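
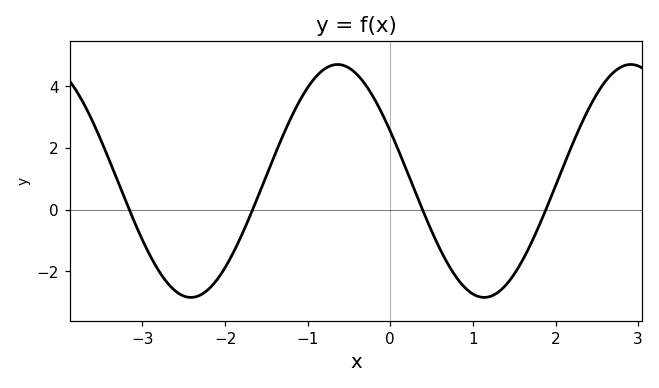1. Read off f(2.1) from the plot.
1.44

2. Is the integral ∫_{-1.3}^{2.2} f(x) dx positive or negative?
positive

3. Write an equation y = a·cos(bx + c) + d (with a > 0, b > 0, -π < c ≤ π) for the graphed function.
y = 3.77cos(1.77x + 1.13) + 0.93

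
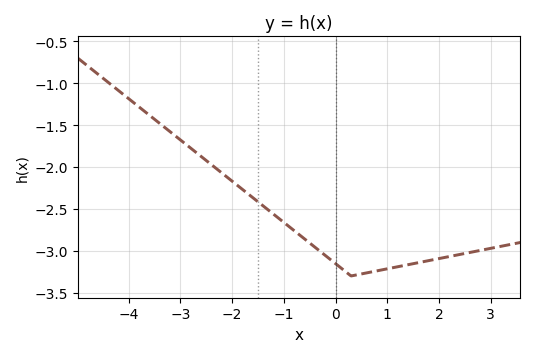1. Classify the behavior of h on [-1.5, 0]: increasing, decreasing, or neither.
decreasing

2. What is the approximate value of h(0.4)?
-3.3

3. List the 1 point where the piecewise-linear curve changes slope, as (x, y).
(0.3, -3.3)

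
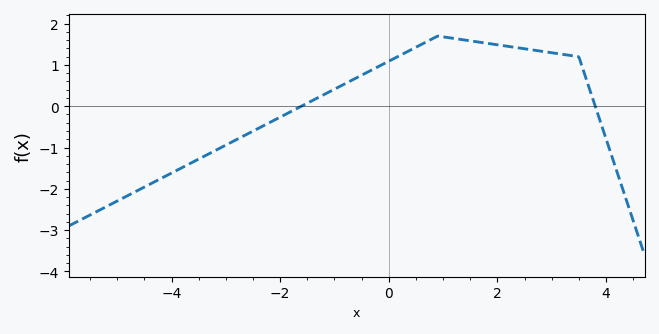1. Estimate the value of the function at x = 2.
1.49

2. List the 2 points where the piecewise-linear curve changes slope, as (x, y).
(0.9, 1.7); (3.5, 1.2)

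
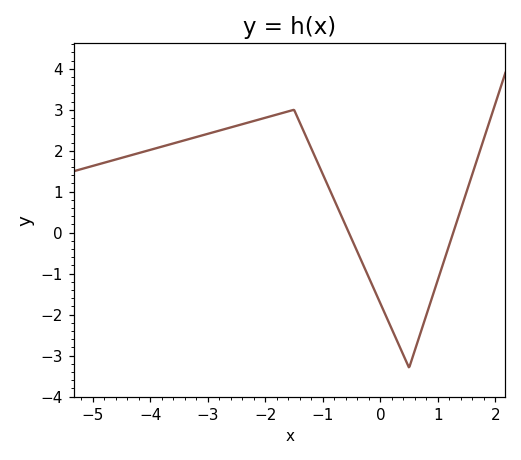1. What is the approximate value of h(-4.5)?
1.83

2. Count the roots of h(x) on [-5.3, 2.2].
2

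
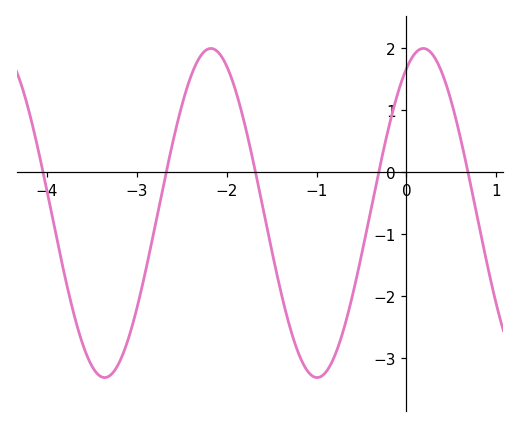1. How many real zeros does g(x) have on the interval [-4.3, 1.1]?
5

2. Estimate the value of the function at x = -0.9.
-3.2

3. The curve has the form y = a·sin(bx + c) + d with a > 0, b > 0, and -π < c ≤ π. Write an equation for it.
y = 2.66sin(2.7x + 1.1) - 0.66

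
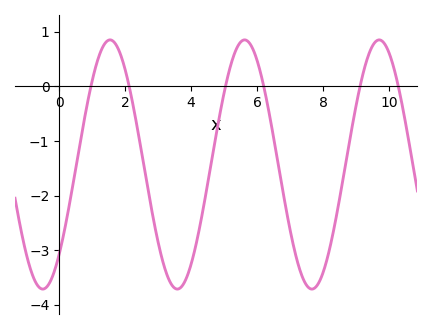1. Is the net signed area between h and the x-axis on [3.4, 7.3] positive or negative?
negative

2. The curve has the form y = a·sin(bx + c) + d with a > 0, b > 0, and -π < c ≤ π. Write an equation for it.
y = 2.28sin(1.54x - 0.802) - 1.43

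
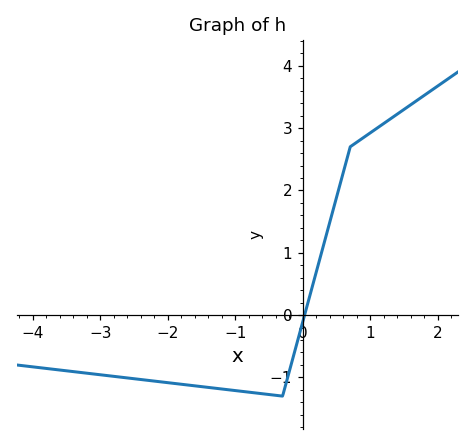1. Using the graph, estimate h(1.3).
3.15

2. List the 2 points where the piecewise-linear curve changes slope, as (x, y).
(-0.3, -1.3); (0.7, 2.7)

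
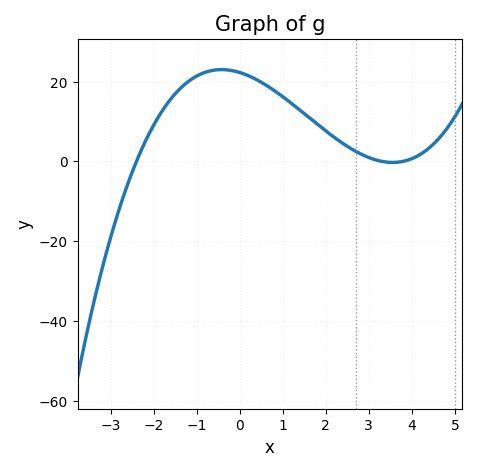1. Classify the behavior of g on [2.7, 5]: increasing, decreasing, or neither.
neither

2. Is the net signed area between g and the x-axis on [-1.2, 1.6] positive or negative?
positive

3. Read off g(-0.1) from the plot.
22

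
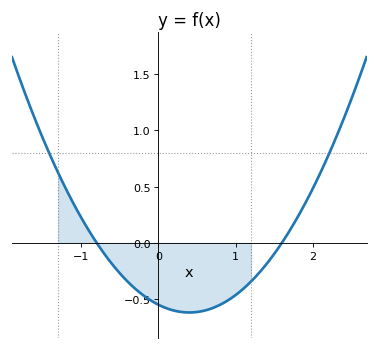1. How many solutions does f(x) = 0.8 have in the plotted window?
2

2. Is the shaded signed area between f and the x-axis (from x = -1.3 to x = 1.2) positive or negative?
negative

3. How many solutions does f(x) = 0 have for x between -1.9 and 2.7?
2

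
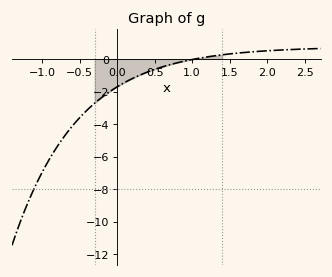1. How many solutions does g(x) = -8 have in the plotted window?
1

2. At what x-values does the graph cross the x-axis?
1.03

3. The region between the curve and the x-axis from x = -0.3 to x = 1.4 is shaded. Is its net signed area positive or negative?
negative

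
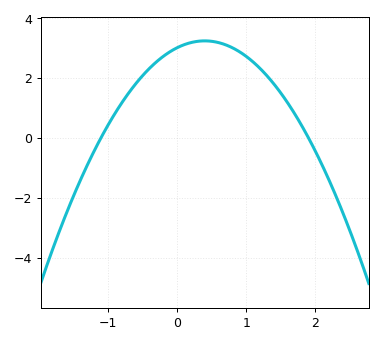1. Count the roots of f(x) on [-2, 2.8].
2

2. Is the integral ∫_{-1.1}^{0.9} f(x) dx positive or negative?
positive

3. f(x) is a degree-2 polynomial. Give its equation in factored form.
y = -1.44(x + 1.1)(x - 1.9)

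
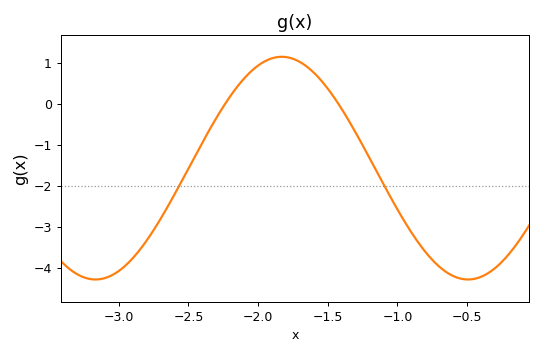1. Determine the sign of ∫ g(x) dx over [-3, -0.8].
negative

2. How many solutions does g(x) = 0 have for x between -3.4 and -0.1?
2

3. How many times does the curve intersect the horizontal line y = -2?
2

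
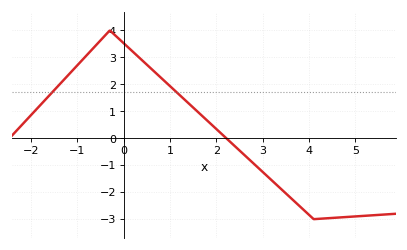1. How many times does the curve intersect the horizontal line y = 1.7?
2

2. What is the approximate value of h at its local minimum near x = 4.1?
-3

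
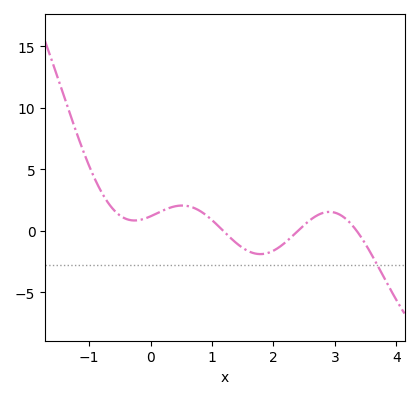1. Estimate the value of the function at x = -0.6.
1.71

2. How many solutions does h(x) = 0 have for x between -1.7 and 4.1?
3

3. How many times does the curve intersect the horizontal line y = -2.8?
1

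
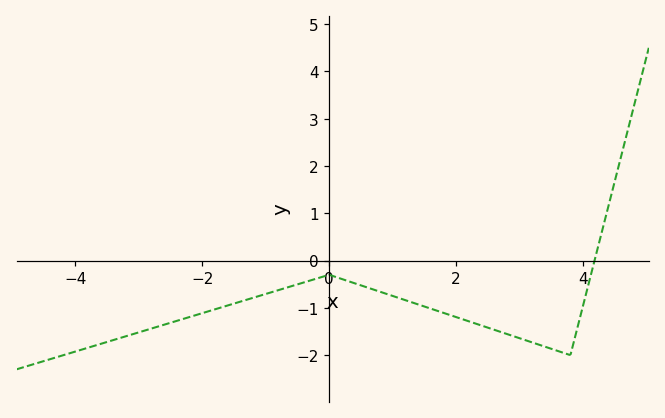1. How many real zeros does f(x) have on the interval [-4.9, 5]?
1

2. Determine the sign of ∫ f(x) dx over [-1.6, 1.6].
negative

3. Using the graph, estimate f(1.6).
-1.02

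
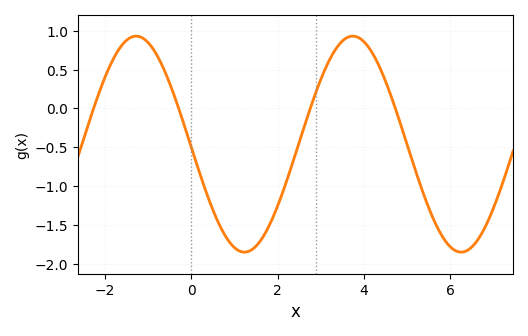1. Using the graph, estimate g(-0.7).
0.6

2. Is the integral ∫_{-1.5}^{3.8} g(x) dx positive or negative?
negative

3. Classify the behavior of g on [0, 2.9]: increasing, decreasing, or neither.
neither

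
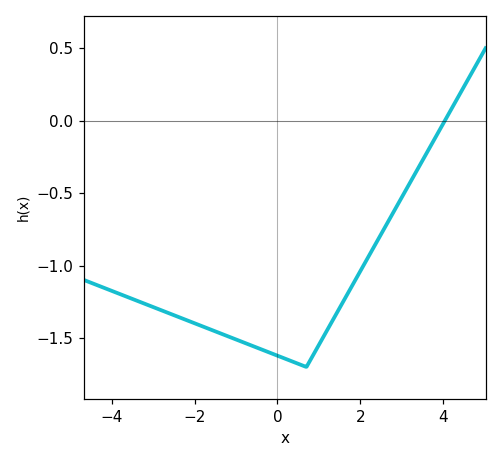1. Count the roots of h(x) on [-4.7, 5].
1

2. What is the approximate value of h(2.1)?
-0.989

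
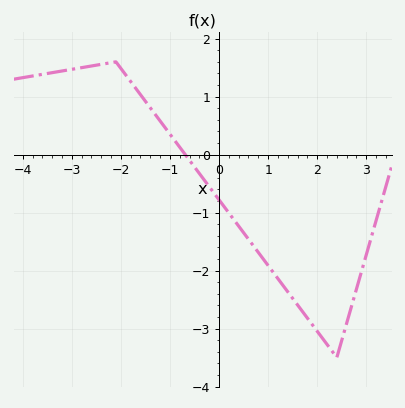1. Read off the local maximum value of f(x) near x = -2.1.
1.6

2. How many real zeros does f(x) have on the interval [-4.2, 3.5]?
1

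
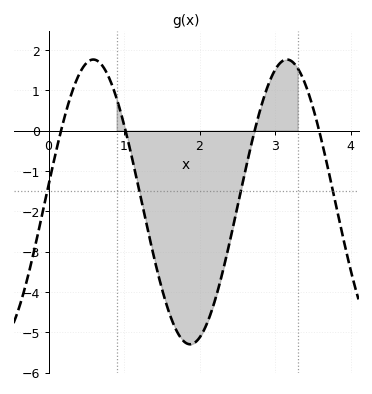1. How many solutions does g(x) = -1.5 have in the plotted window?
4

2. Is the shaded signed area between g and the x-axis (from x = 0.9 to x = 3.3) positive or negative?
negative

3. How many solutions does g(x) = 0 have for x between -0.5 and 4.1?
4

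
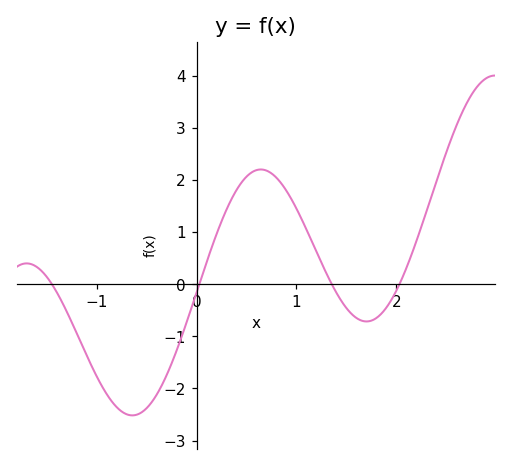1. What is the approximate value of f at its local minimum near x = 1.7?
-0.712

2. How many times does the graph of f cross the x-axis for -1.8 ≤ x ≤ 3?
4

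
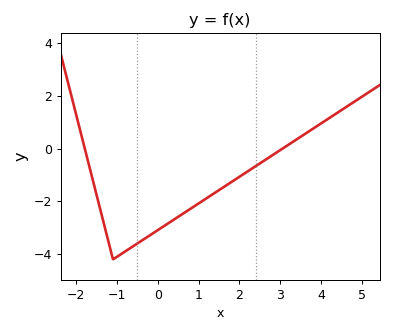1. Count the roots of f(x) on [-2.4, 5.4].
2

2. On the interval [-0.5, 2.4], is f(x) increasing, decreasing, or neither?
increasing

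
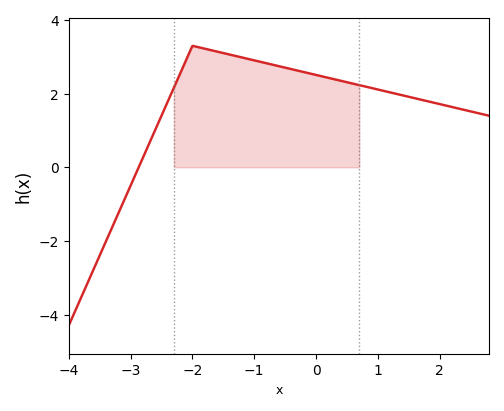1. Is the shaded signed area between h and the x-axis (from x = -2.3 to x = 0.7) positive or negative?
positive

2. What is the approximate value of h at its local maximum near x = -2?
3.2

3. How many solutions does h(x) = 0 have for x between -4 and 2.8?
1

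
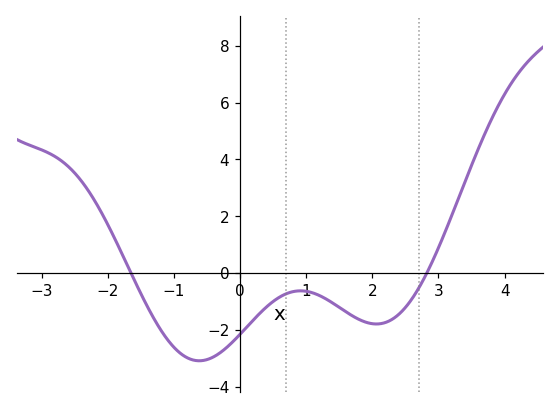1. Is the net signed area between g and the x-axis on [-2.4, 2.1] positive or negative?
negative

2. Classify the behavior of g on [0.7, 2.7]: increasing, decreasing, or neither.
neither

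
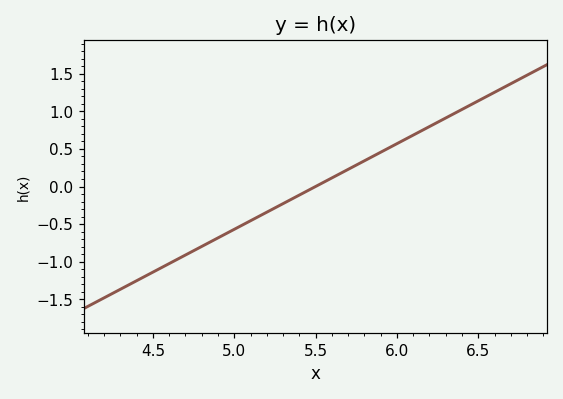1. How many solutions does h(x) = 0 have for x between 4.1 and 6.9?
1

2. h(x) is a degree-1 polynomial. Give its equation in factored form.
y = 1.14(x - 5.5)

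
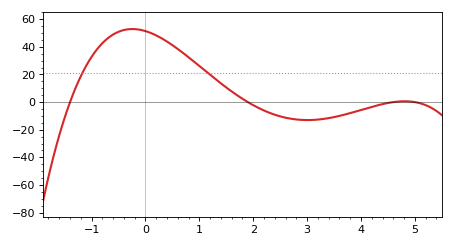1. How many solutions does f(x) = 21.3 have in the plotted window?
2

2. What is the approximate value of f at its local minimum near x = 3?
-14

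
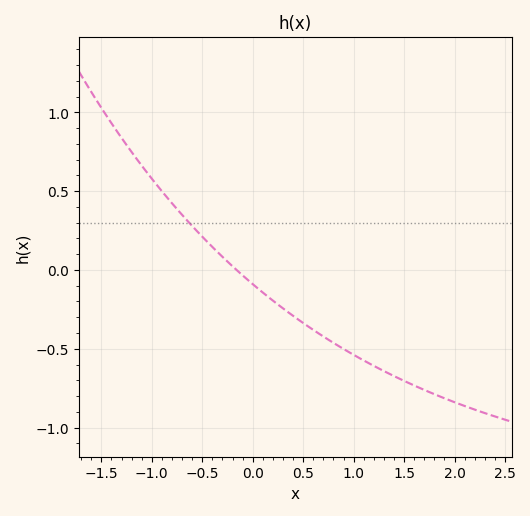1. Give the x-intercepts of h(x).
-0.16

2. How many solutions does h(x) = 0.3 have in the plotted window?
1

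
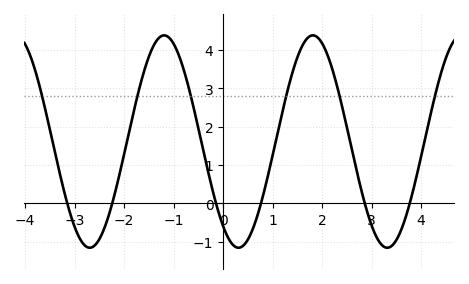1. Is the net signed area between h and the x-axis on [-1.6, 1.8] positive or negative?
positive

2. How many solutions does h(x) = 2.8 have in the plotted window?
6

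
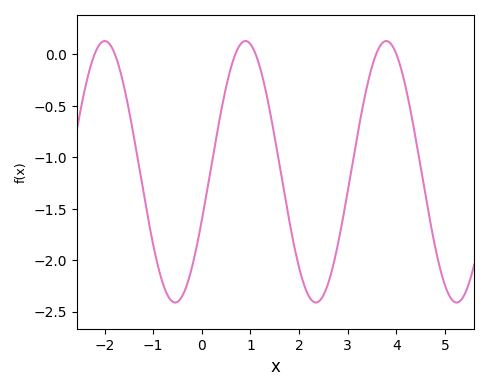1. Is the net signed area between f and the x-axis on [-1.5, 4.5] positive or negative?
negative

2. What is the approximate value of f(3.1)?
-1.05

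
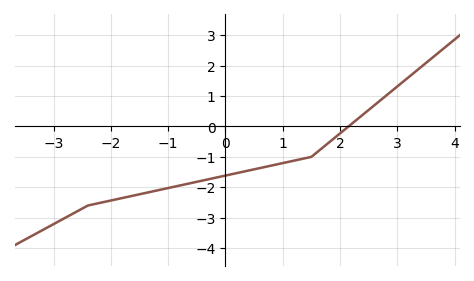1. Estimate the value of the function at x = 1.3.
-1.08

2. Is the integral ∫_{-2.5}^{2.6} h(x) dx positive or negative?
negative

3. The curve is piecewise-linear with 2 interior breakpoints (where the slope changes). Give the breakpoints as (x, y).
(-2.4, -2.6); (1.5, -1)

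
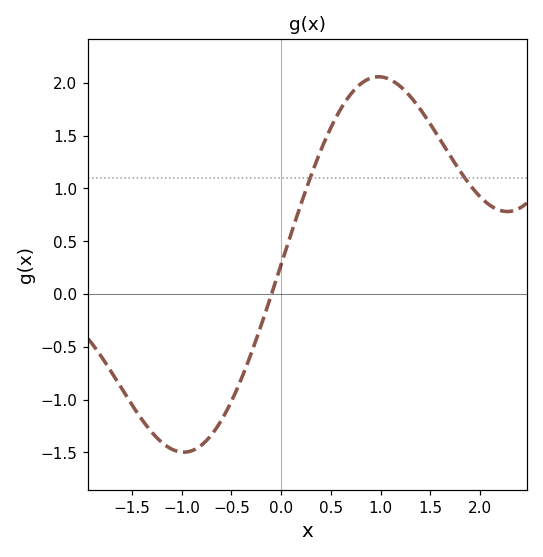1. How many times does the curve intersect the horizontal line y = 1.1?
2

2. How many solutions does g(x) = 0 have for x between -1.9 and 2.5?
1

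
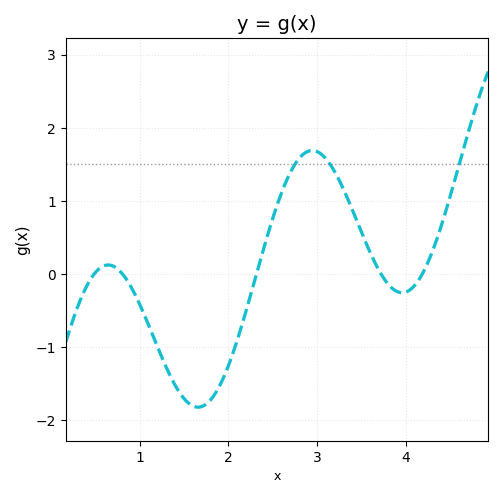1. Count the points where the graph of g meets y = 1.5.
3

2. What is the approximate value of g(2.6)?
1.11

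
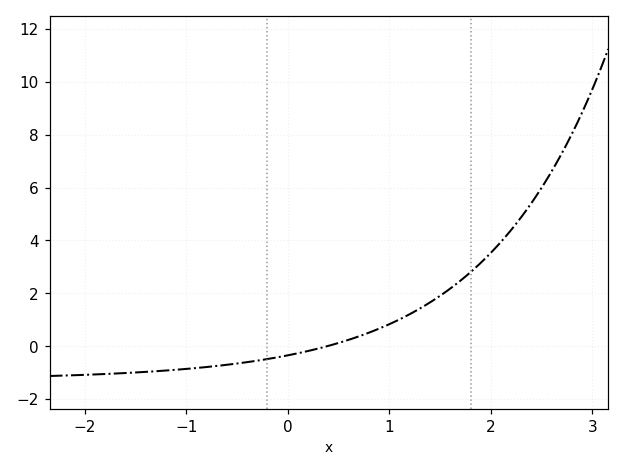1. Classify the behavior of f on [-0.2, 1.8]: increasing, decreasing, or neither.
increasing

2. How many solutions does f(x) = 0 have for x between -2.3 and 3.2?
1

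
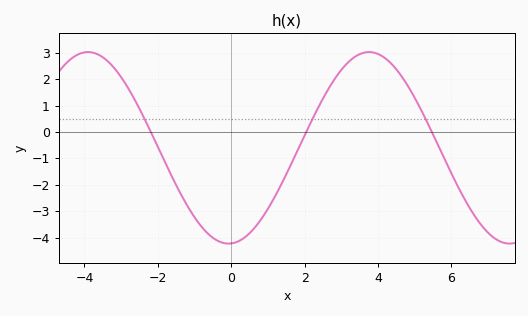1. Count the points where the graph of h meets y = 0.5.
3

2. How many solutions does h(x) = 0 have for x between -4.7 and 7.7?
3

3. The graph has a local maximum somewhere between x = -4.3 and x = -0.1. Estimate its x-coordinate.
-3.9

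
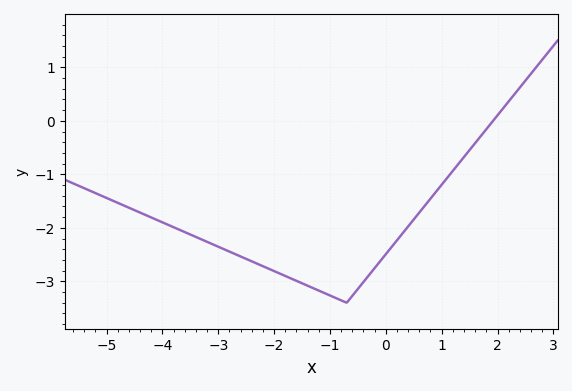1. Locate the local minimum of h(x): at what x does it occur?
-0.701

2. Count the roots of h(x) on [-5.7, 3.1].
1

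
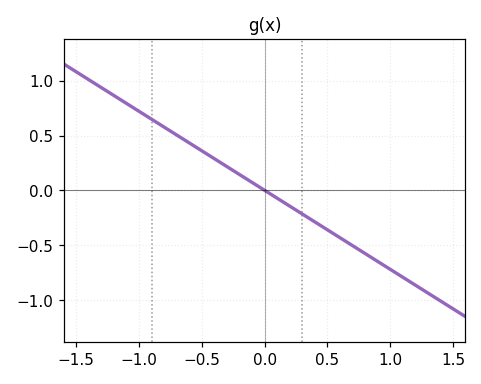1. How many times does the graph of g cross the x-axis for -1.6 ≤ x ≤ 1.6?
1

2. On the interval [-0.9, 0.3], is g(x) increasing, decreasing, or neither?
decreasing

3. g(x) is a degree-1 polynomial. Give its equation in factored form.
y = -0.72(x - 0)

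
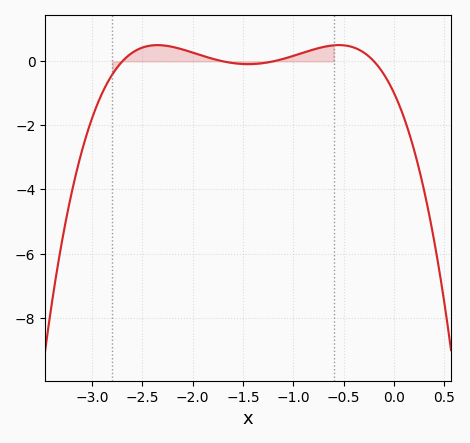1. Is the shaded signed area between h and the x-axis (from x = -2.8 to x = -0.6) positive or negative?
positive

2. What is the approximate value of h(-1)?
0.2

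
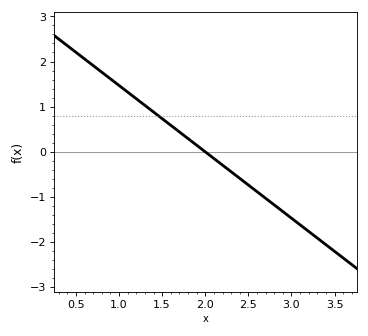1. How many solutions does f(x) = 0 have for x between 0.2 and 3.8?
1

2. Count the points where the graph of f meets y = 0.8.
1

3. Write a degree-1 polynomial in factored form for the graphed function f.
y = -1.47(x - 2)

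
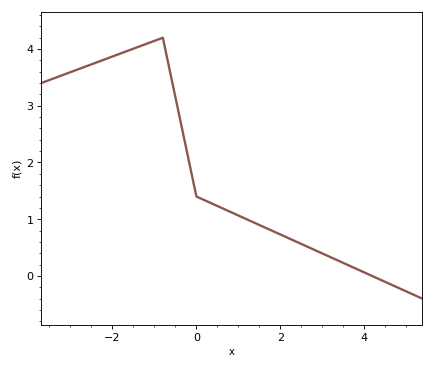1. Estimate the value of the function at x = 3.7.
0.2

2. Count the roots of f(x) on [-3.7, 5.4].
1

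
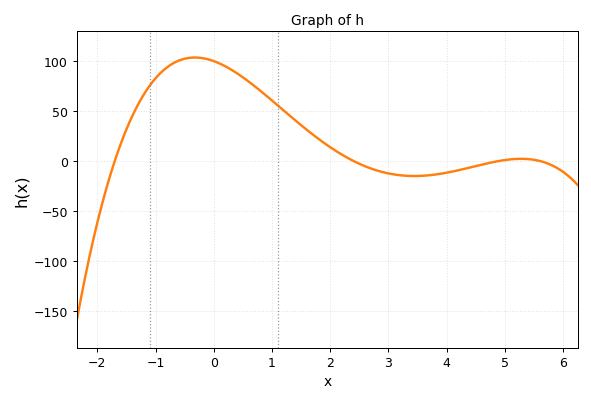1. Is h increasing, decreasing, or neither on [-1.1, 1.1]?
neither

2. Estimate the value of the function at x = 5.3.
2.17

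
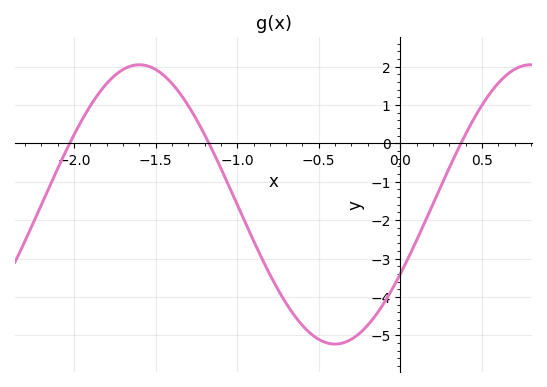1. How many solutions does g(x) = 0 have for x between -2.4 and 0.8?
3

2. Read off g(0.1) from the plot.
-2.5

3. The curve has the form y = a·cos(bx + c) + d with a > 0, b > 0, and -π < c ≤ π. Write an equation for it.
y = 3.64cos(2.6x - 2.1) - 1.59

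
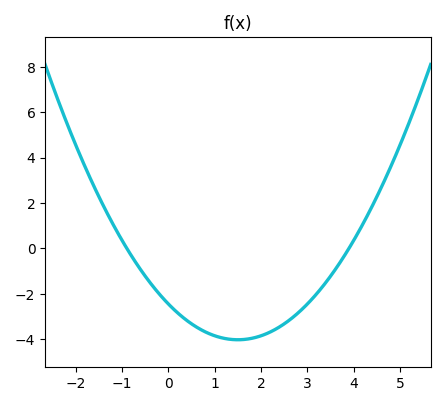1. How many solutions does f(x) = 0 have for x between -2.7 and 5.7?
2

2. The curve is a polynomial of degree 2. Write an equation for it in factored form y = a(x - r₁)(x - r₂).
y = 0.7(x + 0.9)(x - 3.9)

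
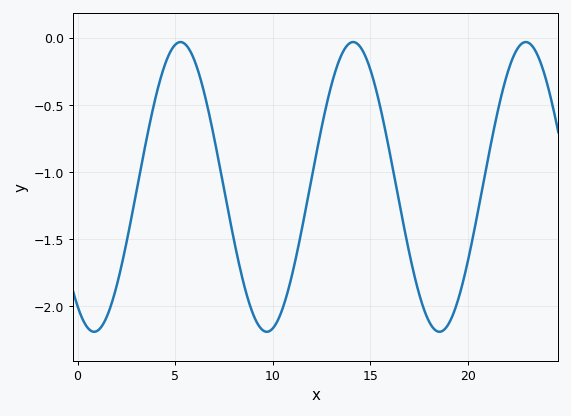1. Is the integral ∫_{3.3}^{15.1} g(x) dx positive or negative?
negative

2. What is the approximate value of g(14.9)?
-0.191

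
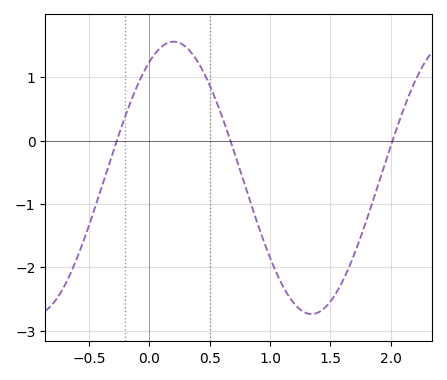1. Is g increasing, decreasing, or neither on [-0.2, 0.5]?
neither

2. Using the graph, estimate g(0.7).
-0.2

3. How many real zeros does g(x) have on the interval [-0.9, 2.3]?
3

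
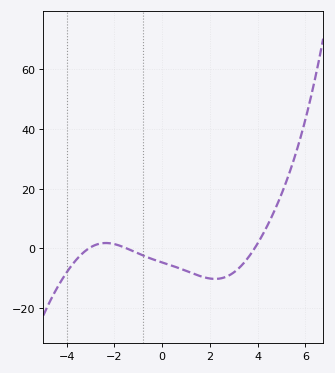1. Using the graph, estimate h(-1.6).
0.371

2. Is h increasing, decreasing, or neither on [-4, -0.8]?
neither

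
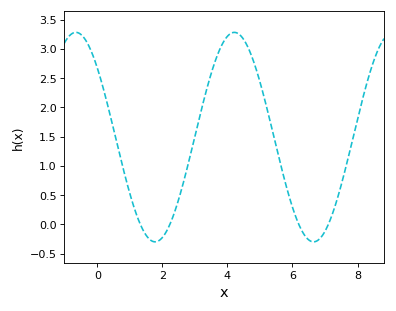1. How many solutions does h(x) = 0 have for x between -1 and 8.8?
4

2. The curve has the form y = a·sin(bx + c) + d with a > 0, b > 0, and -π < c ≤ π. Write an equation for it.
y = 1.79sin(1.3x + 2.4) + 1.49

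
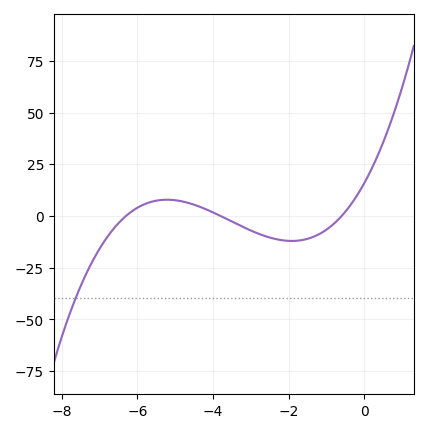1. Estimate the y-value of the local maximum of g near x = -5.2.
8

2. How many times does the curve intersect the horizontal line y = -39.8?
1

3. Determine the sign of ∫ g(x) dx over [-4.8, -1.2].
negative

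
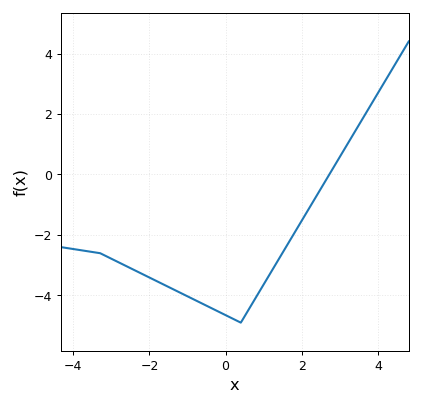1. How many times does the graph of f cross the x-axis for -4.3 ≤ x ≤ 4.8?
1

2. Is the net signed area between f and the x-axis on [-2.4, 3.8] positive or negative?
negative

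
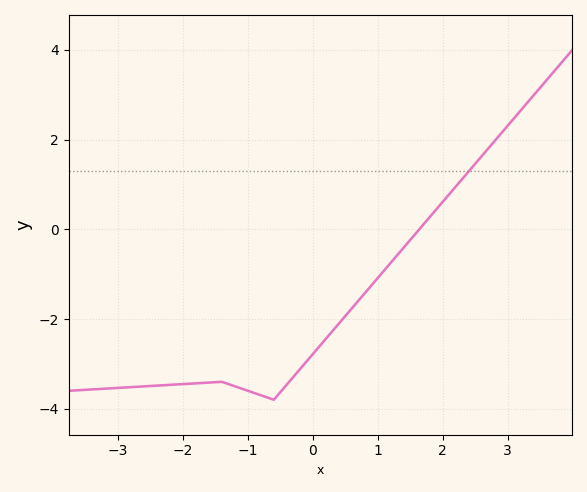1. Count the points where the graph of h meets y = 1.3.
1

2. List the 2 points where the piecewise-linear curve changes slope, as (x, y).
(-1.4, -3.4); (-0.6, -3.8)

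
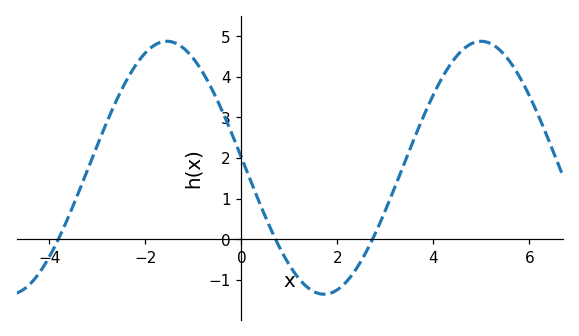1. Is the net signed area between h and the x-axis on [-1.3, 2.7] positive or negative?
positive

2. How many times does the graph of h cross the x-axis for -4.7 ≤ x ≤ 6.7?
3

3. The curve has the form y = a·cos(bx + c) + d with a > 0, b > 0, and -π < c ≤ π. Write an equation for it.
y = 3.11cos(0.96x + 1.5) + 1.76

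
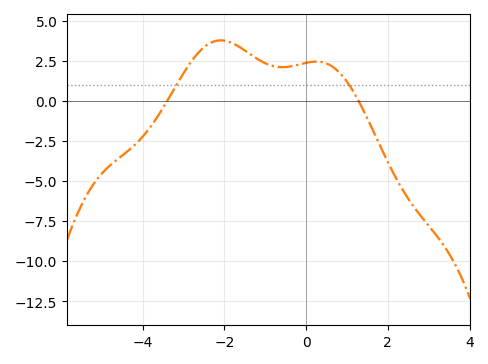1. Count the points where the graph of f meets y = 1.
2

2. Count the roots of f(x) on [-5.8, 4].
2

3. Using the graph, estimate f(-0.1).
2.32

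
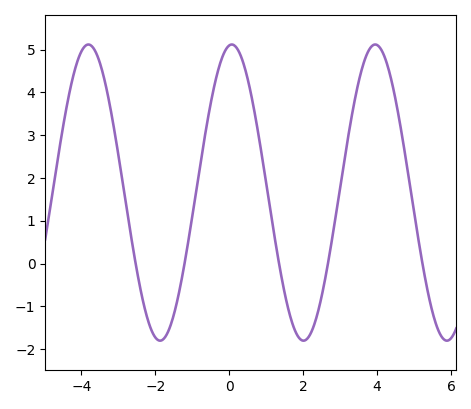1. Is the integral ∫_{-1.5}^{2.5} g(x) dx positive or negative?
positive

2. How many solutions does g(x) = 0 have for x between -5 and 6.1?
5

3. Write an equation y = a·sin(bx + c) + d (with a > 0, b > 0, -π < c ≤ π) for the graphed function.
y = 3.46sin(1.62x + 1.46) + 1.66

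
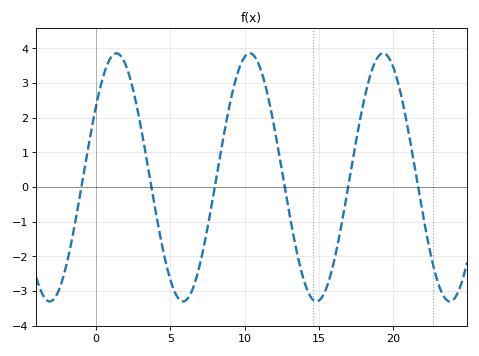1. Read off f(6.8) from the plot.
-2.5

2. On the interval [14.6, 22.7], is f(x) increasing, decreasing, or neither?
neither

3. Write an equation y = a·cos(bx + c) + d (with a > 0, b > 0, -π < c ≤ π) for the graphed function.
y = 3.58cos(0.7x - 0.95) + 0.28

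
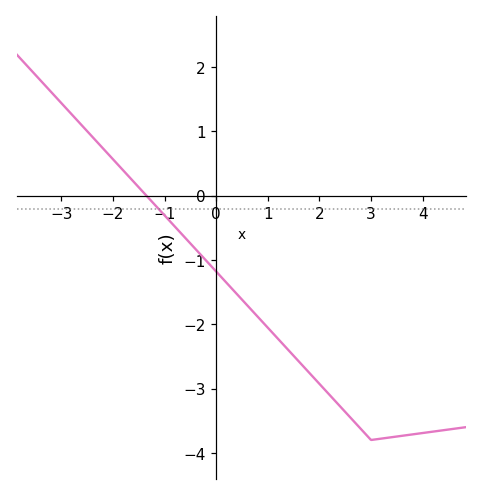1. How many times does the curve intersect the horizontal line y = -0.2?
1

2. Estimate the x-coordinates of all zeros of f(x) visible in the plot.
-1.4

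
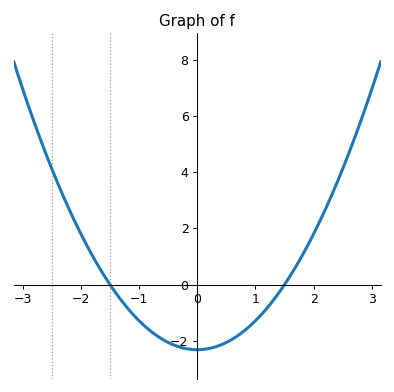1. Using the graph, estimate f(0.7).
-1.81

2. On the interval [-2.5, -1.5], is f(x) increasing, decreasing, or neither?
decreasing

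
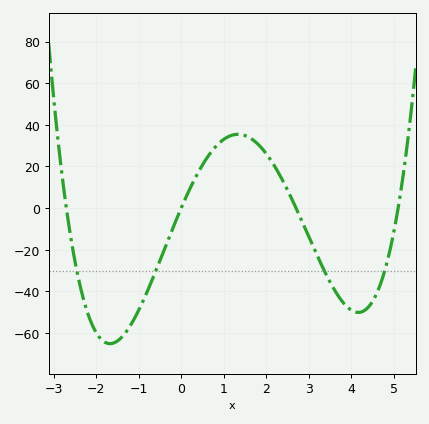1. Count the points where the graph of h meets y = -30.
4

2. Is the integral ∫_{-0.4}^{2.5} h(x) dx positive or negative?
positive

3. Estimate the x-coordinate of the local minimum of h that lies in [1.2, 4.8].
4.17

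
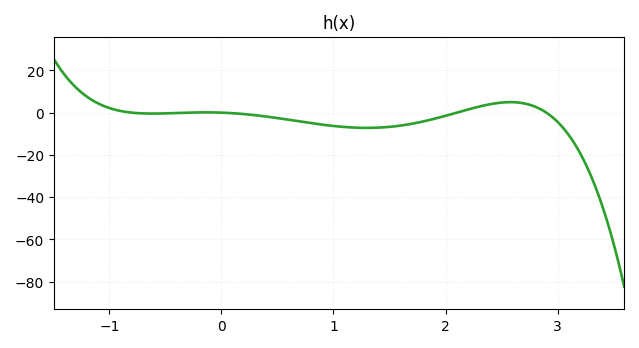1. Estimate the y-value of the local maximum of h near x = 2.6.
4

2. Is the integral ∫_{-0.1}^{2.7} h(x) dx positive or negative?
negative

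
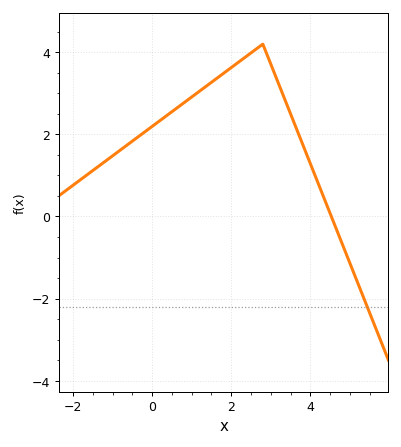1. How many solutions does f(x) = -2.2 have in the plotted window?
1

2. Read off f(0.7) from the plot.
2.6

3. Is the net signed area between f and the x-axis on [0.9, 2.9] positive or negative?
positive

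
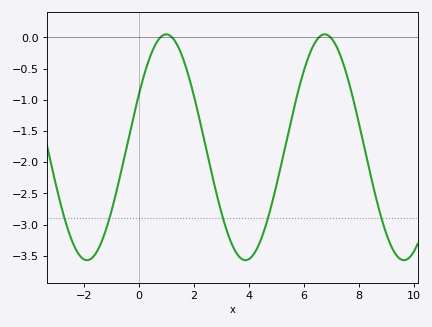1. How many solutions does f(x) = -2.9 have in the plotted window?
5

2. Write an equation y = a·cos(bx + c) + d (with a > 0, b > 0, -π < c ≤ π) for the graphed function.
y = 1.81cos(1.1x - 1.1) - 1.76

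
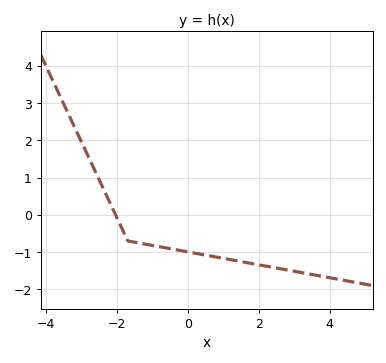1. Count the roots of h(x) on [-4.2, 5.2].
1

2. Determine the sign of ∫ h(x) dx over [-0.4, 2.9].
negative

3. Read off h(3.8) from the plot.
-1.65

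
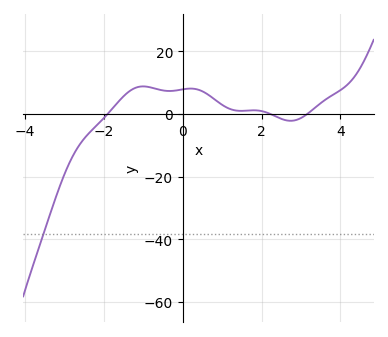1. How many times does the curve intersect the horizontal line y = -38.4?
1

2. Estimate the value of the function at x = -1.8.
1.56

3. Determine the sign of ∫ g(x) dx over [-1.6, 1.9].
positive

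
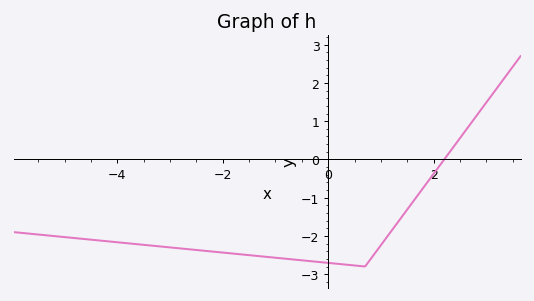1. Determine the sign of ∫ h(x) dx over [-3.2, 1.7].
negative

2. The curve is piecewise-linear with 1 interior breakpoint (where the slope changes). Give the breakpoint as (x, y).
(0.7, -2.8)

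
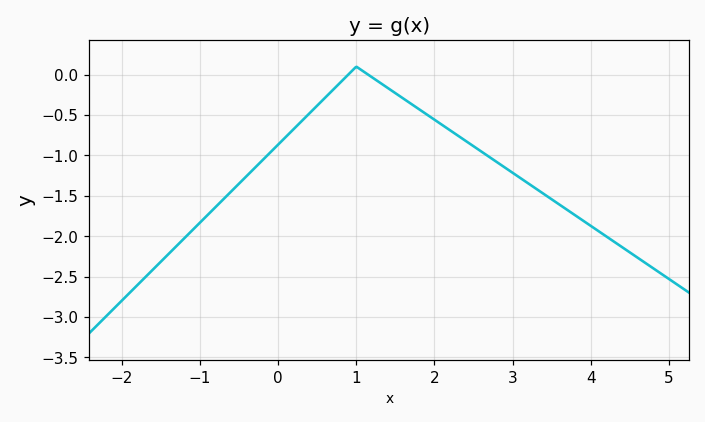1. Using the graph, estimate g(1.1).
0.05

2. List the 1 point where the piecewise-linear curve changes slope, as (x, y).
(1, 0.1)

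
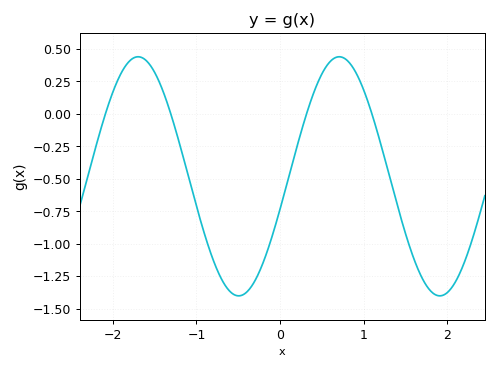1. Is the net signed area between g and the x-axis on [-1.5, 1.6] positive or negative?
negative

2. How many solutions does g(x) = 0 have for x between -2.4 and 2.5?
4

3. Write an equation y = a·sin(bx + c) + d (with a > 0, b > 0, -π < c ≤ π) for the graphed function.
y = 0.92sin(2.6x - 0.28) - 0.48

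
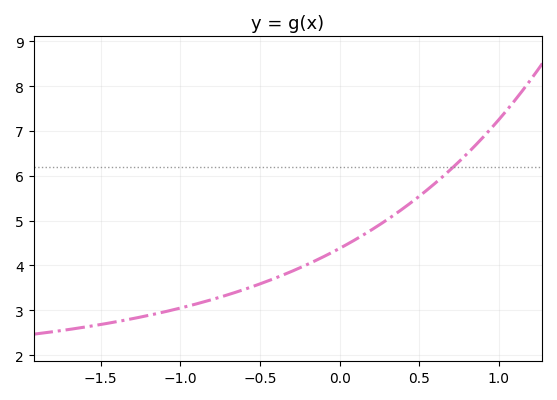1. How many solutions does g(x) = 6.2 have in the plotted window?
1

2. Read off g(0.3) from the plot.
5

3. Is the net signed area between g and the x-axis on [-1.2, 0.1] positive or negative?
positive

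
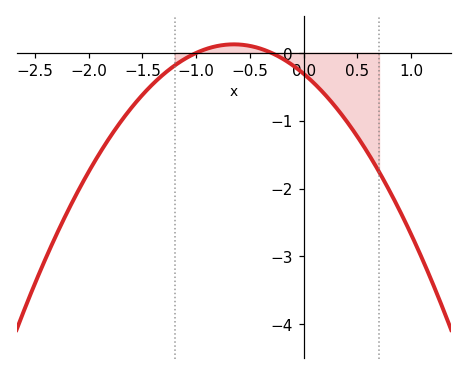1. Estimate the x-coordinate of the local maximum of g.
-0.6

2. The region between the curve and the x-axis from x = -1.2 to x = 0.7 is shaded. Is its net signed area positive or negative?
negative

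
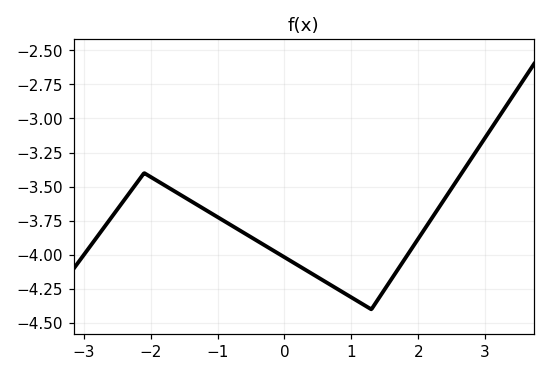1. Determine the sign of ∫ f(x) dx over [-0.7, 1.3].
negative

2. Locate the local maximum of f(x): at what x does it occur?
-2.1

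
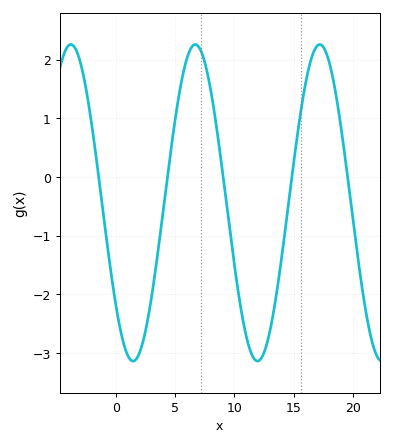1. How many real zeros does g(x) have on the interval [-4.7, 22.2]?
5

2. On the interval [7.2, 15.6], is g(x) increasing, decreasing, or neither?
neither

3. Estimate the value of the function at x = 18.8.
1.07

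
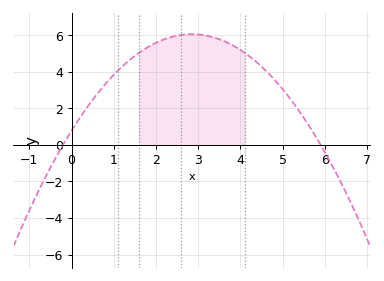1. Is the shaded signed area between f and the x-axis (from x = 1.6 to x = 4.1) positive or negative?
positive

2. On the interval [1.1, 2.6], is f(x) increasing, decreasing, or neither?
increasing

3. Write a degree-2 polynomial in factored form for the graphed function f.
y = -0.65(x + 0.2)(x - 5.9)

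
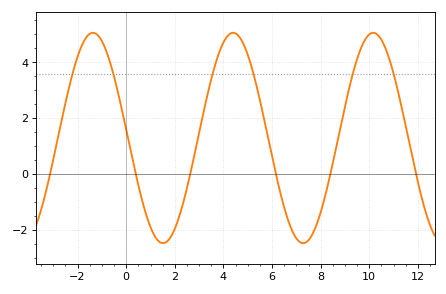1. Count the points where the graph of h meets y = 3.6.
6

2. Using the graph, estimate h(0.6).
-0.76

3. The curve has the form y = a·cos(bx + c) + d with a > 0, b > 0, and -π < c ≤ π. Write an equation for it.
y = 3.77cos(1.09x + 1.49) + 1.29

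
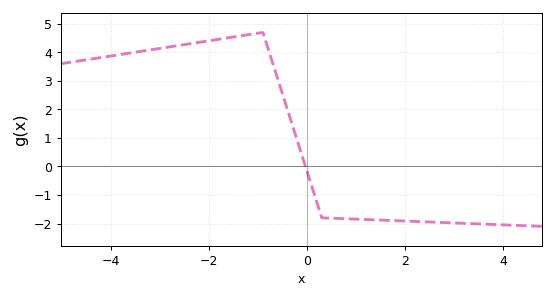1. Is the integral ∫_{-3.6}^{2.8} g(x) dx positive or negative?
positive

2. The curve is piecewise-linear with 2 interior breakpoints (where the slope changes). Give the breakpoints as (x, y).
(-0.9, 4.7); (0.3, -1.8)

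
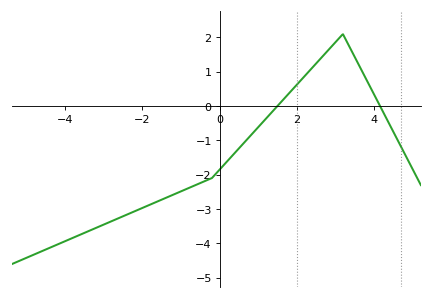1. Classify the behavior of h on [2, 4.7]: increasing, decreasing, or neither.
neither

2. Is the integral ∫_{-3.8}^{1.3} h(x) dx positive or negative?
negative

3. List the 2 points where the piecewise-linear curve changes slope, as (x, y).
(-0.2, -2.1); (3.2, 2.1)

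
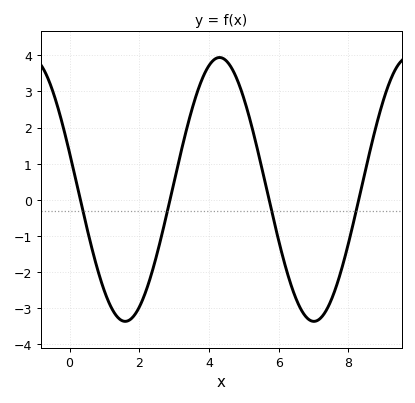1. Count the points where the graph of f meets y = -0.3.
4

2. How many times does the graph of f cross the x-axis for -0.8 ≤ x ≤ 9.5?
4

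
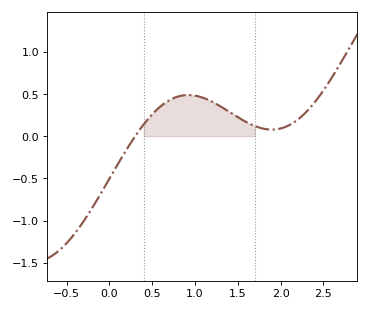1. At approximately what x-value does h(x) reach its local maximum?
0.9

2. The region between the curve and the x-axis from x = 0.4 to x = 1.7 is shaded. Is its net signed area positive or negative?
positive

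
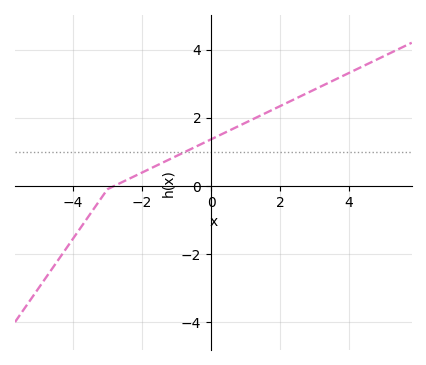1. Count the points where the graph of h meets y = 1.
1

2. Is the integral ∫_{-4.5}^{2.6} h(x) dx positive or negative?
positive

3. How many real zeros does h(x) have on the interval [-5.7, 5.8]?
1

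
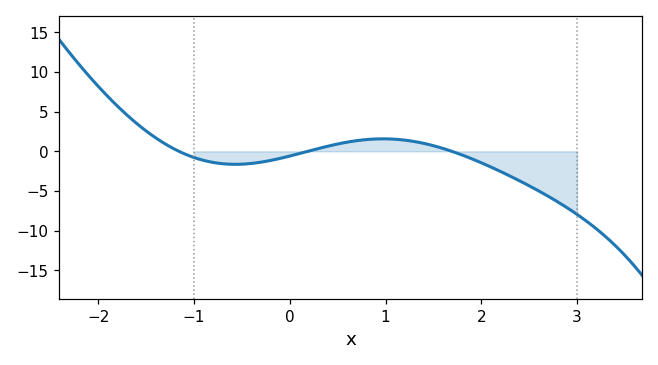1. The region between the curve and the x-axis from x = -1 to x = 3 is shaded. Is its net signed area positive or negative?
negative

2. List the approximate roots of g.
-1.16, 0.186, 1.69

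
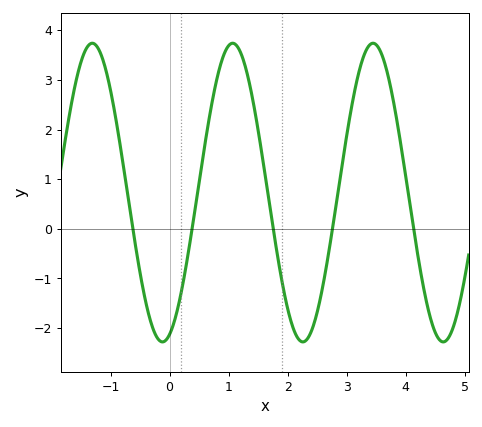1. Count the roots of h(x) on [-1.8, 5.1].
5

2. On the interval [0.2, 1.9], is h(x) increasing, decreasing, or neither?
neither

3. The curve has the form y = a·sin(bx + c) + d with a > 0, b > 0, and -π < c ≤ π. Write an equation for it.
y = 3.01sin(2.64x - 1.25) + 0.73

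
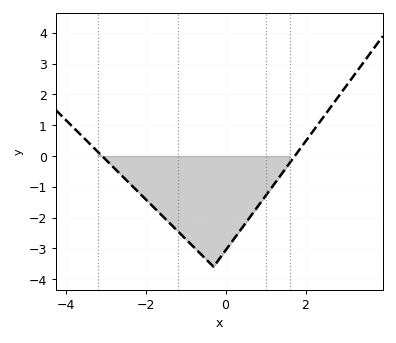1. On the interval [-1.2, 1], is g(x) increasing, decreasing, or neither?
neither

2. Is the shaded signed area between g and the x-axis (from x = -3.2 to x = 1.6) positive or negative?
negative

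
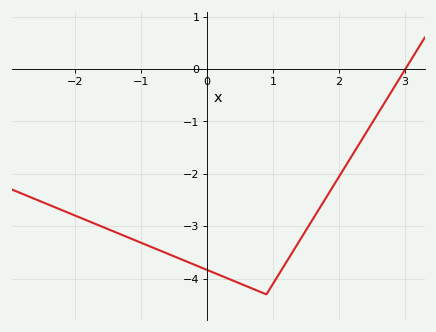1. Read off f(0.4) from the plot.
-4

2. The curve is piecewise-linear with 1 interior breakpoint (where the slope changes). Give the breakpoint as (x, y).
(0.9, -4.3)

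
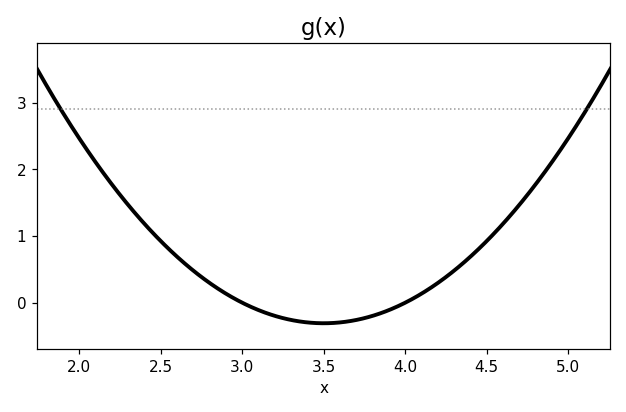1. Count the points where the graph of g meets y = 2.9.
2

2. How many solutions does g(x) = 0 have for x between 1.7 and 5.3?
2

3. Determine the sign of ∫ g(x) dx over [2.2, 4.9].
positive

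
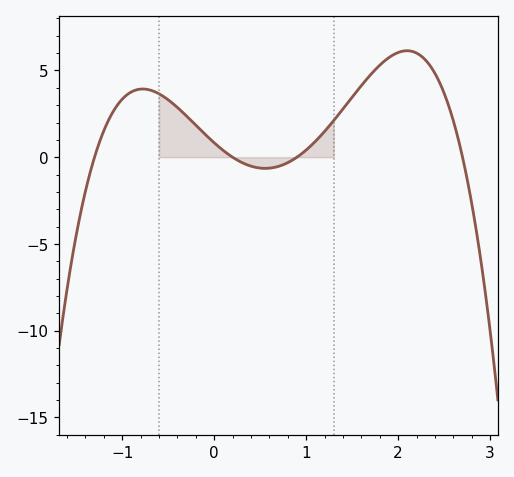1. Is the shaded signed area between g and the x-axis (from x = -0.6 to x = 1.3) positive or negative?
positive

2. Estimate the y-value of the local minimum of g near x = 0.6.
-0.643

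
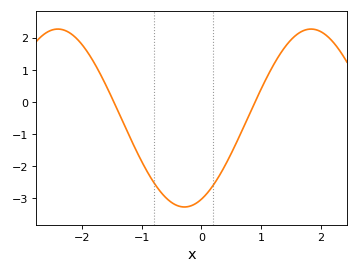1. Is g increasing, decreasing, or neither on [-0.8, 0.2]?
neither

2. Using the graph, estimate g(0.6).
-1.22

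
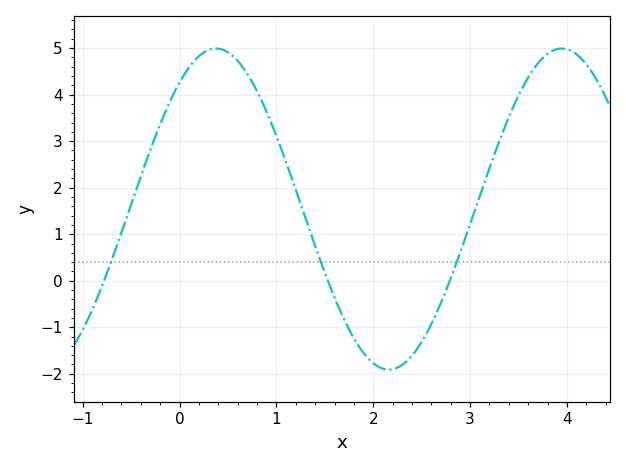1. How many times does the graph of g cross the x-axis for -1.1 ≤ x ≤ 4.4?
3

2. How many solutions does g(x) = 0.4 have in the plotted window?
3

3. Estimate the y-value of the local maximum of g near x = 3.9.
5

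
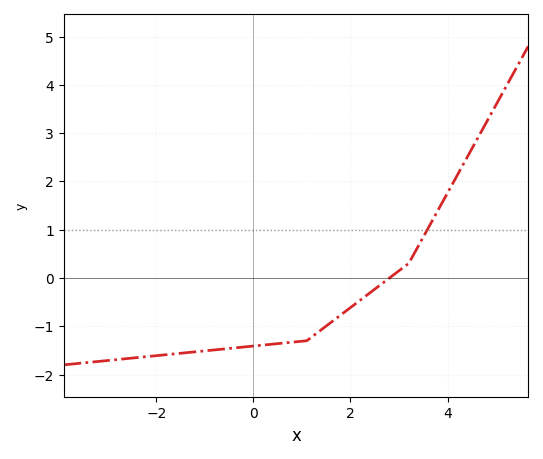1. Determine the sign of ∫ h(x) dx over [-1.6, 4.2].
negative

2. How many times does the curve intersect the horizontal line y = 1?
1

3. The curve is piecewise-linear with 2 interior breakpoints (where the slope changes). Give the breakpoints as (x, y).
(1.1, -1.3); (3.2, 0.3)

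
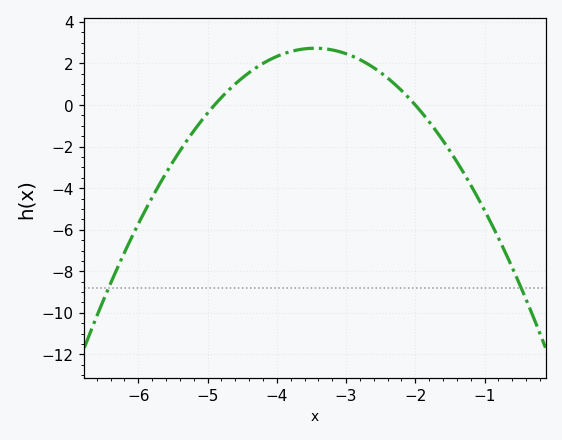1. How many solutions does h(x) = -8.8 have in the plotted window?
2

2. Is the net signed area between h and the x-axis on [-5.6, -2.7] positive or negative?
positive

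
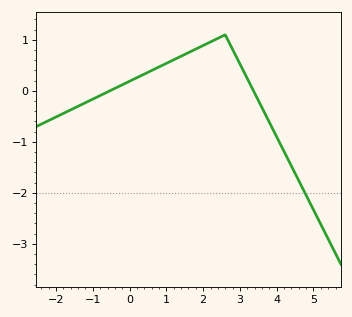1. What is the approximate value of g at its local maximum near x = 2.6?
1.1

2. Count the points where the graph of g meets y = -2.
1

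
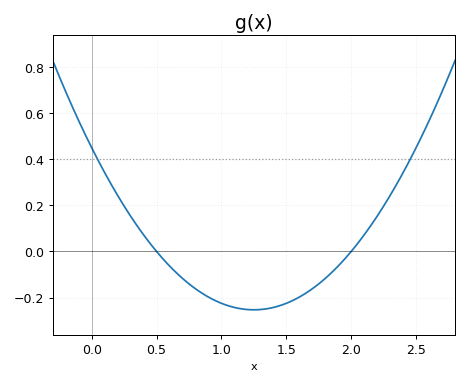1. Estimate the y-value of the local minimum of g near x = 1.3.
-0.253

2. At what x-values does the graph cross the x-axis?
0.5, 2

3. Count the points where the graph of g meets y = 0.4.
2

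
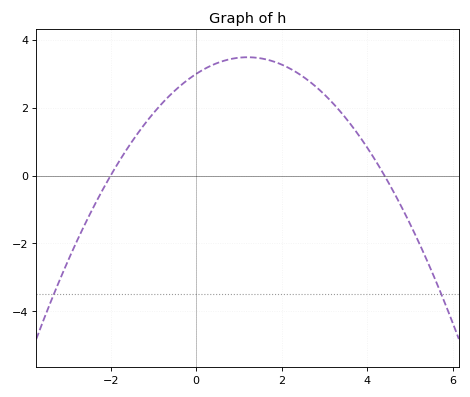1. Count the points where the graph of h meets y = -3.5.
2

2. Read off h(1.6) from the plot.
3.4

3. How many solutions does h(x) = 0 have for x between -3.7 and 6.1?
2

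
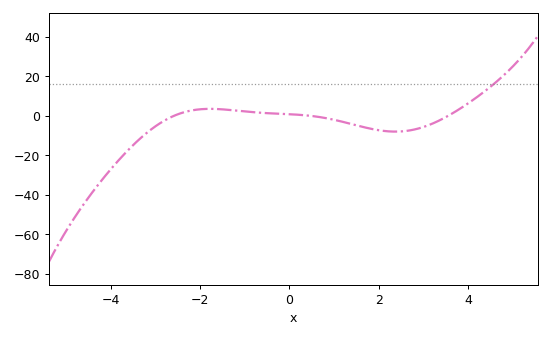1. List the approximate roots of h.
-2.59, 0.49, 3.55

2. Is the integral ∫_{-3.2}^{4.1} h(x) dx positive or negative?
negative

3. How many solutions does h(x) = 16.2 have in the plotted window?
1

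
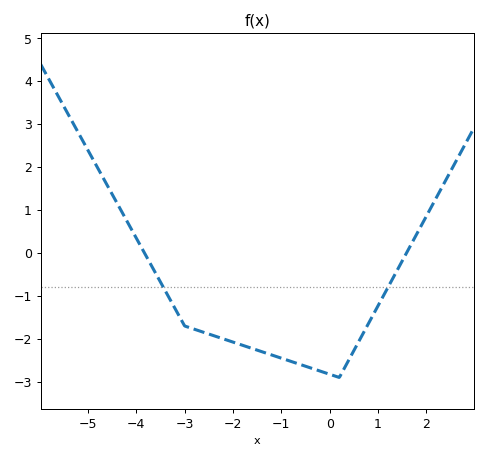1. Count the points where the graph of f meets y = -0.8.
2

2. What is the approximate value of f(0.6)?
-2.1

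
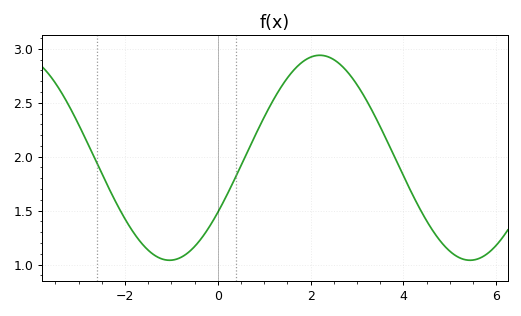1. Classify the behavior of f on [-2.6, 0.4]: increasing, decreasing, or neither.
neither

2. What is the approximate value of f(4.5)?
1.4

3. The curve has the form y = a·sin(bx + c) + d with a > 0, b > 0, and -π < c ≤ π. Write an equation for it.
y = 0.95sin(0.97x - 0.56) + 1.99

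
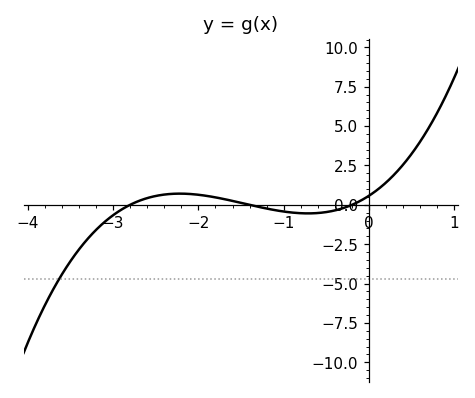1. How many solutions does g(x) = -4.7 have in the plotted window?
1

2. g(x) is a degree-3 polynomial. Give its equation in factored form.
y = 0.74(x + 2.8)(x + 1.4)(x + 0.2)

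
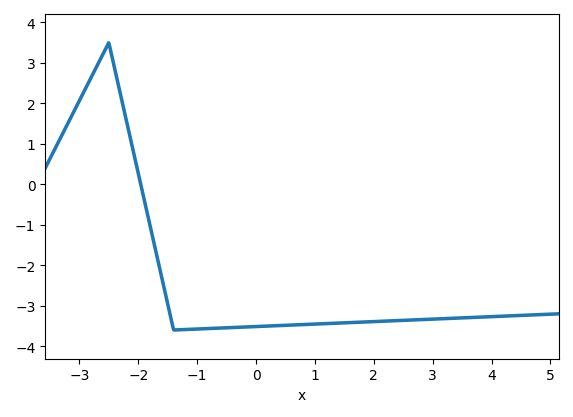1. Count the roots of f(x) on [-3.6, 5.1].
1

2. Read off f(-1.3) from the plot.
-3.6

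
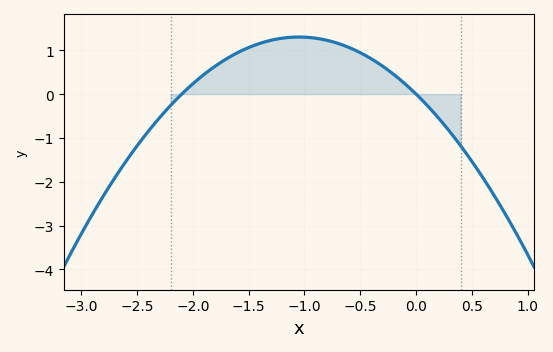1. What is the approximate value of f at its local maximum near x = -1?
1.3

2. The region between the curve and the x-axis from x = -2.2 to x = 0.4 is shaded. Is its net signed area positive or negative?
positive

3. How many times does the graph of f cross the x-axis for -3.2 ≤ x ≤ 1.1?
2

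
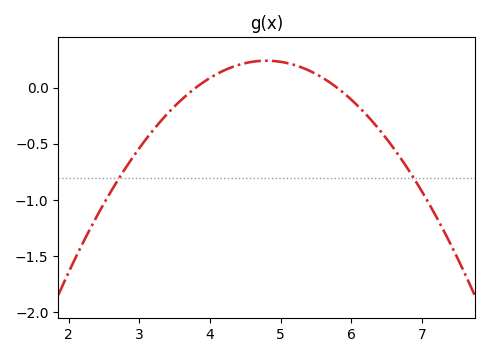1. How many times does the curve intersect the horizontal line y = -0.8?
2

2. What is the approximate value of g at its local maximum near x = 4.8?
0.24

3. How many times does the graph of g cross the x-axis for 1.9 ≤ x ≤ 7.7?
2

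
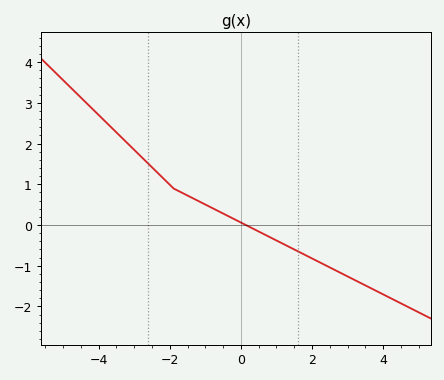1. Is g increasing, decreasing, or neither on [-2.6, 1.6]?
decreasing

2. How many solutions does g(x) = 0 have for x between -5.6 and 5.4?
1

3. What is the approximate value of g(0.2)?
-0.026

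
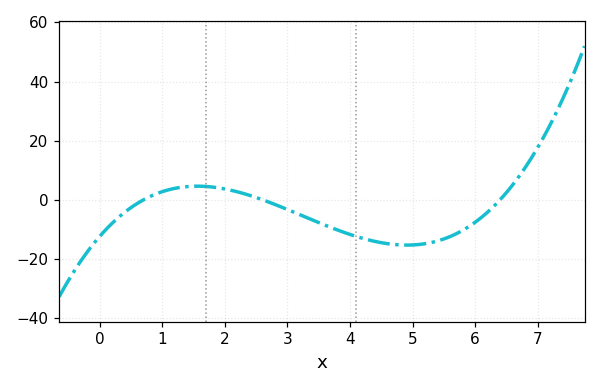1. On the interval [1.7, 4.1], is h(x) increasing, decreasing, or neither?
decreasing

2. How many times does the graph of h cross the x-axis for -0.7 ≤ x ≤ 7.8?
3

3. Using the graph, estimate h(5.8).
-10.4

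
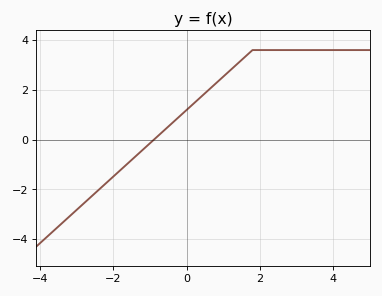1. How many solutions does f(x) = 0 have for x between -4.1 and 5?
1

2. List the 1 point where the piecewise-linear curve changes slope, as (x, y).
(1.8, 3.6)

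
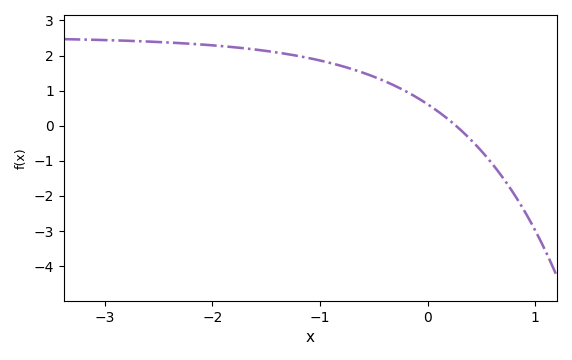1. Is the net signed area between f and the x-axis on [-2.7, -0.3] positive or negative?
positive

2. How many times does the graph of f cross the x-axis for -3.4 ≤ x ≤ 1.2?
1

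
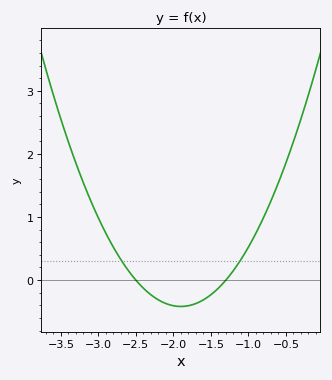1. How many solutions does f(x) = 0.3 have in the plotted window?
2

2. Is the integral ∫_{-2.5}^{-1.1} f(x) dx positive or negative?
negative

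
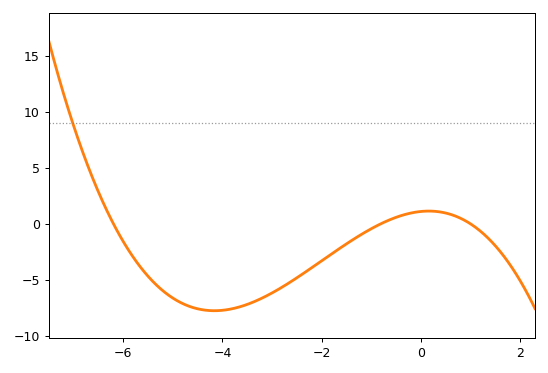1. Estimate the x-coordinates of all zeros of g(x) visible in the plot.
-6.2, -0.8, 1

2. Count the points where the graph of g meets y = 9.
1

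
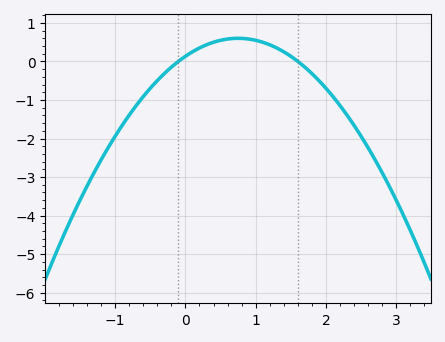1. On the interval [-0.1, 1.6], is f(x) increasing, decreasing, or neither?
neither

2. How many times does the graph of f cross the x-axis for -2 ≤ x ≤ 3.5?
2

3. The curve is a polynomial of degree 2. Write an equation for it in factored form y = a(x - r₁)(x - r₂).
y = -0.83(x + 0.1)(x - 1.6)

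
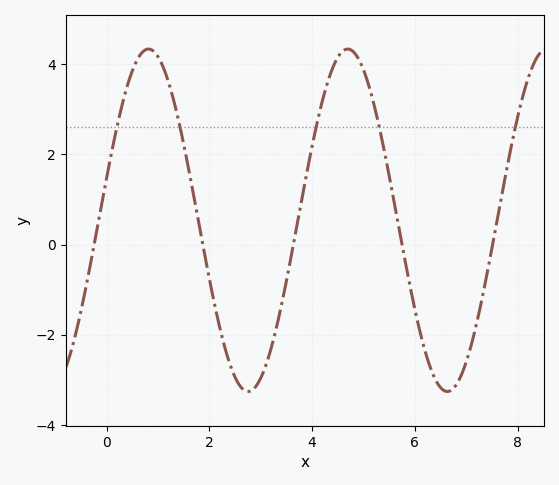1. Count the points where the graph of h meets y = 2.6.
5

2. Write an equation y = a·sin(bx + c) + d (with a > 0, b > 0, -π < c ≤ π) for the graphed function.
y = 3.8sin(1.6x + 0.25) + 0.54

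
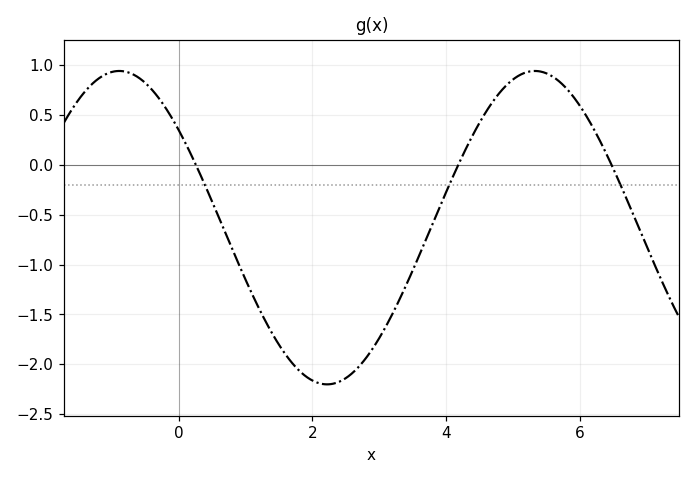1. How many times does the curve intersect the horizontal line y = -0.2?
3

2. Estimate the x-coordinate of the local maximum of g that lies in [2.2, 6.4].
5.4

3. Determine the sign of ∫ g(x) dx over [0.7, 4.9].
negative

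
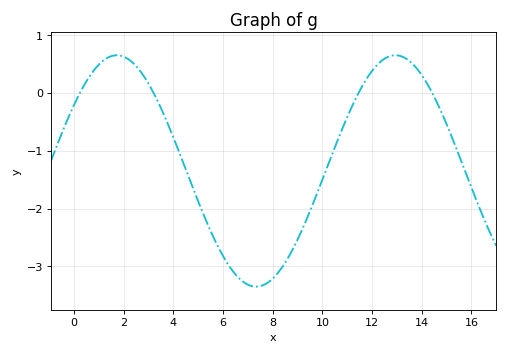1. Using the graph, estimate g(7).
-3.32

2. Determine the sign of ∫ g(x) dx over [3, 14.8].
negative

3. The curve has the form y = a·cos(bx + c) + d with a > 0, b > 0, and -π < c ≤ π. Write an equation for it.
y = 2cos(0.56x - 0.962) - 1.35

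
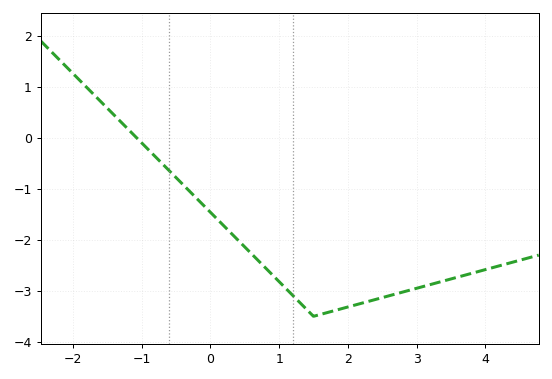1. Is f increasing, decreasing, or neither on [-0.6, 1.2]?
decreasing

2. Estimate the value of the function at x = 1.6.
-3.46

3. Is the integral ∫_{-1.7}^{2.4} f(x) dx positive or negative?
negative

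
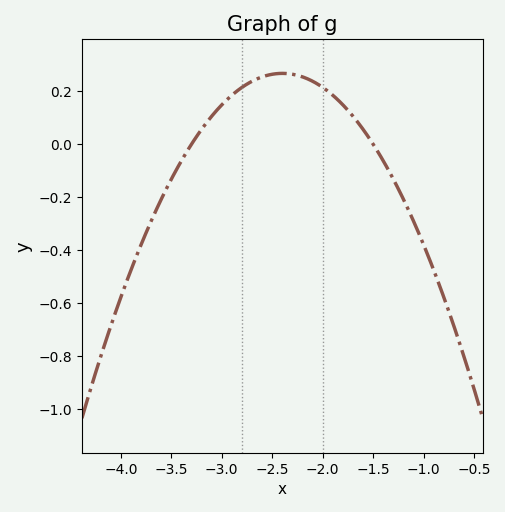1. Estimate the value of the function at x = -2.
0.215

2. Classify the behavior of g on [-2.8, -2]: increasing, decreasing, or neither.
neither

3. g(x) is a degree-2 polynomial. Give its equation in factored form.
y = -0.33(x + 3.3)(x + 1.5)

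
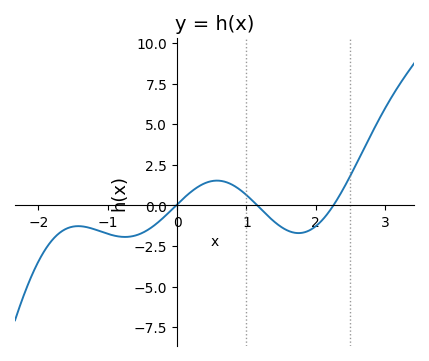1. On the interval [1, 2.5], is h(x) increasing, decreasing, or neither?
neither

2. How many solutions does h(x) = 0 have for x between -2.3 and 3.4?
3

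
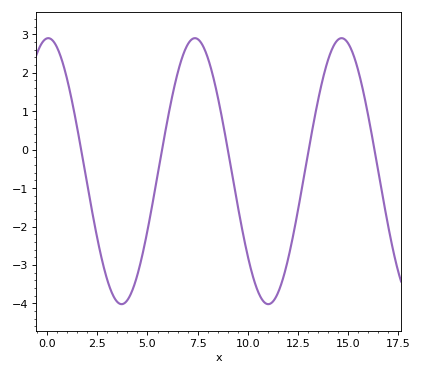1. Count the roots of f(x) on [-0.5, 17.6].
5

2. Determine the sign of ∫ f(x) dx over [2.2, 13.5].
negative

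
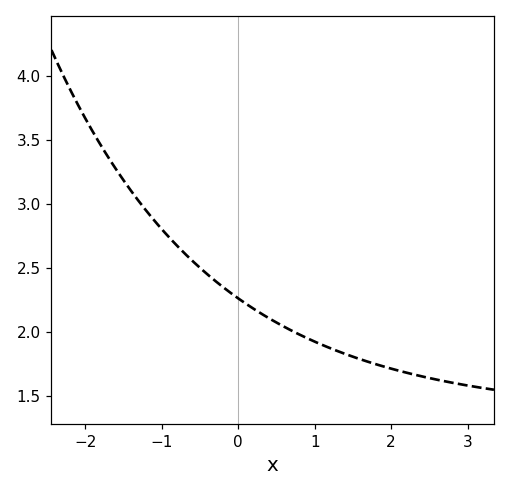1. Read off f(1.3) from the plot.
1.85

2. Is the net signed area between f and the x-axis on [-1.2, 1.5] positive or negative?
positive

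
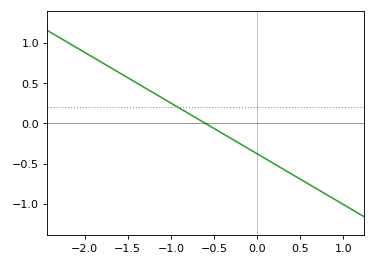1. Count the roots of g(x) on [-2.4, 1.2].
1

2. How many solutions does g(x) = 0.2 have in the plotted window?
1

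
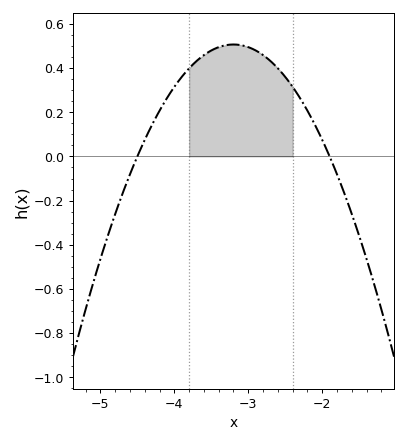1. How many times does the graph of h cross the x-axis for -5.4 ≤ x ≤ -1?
2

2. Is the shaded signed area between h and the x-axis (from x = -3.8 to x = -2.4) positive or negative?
positive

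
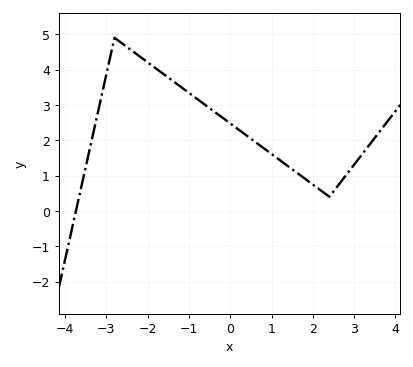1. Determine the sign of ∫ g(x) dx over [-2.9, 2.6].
positive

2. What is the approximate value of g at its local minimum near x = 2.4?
0.401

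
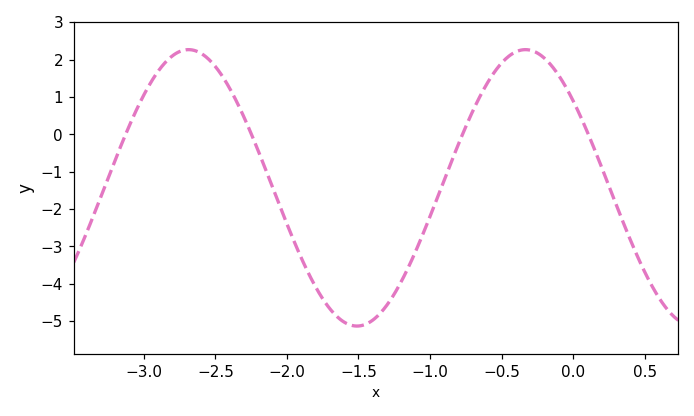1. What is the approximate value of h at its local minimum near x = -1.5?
-5.1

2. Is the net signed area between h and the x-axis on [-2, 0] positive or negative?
negative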